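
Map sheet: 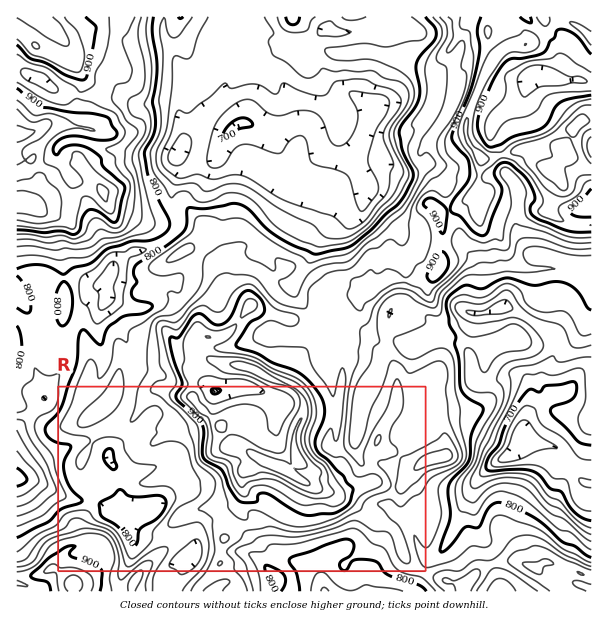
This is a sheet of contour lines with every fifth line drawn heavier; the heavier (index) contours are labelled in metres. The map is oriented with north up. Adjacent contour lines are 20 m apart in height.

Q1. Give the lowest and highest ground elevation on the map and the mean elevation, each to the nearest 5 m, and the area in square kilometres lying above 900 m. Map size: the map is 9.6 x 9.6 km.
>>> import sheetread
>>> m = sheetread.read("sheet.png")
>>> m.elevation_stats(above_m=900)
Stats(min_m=640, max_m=995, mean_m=830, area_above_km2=15.4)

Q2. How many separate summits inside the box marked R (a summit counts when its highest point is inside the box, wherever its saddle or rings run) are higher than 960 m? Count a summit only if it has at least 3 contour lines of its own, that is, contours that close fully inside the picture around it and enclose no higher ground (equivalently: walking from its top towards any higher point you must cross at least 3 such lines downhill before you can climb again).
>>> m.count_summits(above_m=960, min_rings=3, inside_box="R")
1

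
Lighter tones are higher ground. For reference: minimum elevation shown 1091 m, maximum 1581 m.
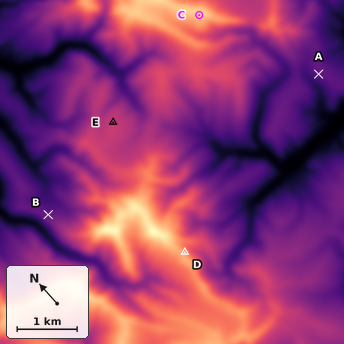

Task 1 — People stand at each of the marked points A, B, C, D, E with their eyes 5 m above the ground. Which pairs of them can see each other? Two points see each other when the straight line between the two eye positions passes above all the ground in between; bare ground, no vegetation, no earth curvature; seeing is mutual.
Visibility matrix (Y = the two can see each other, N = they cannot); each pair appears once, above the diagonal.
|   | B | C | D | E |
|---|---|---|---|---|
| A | N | Y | Y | N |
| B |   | N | N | N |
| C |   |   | Y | Y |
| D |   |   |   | N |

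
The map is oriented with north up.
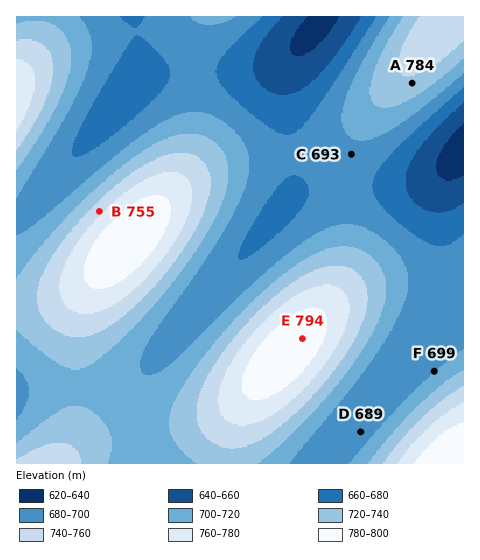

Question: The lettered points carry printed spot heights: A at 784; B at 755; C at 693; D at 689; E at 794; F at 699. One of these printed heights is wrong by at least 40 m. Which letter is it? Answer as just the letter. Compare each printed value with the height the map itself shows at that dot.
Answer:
A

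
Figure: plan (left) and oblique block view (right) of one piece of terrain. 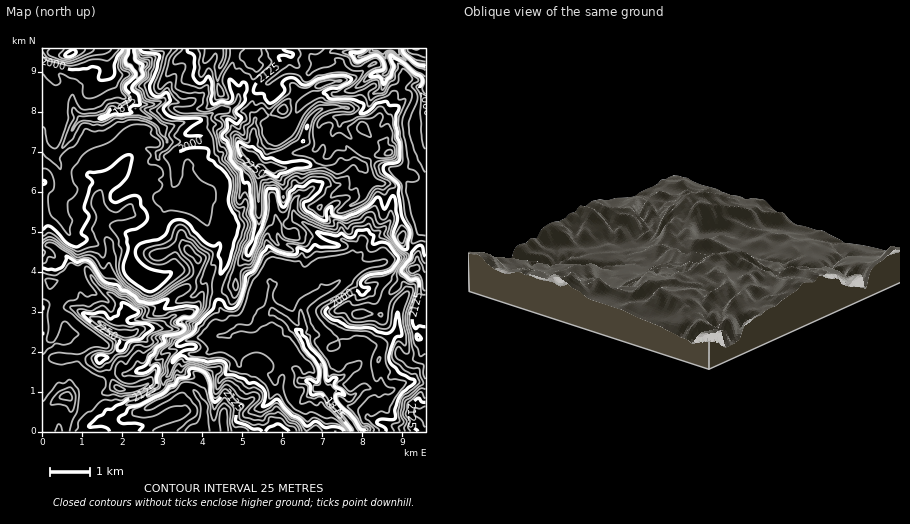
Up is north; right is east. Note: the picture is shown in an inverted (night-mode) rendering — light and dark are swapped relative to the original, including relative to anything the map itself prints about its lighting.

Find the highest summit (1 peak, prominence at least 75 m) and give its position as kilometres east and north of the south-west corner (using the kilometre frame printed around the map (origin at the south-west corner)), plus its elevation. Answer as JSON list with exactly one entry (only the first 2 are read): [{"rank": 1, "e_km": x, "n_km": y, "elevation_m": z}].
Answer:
[{"rank": 1, "e_km": 2.09, "n_km": 2.46, "elevation_m": 2322}]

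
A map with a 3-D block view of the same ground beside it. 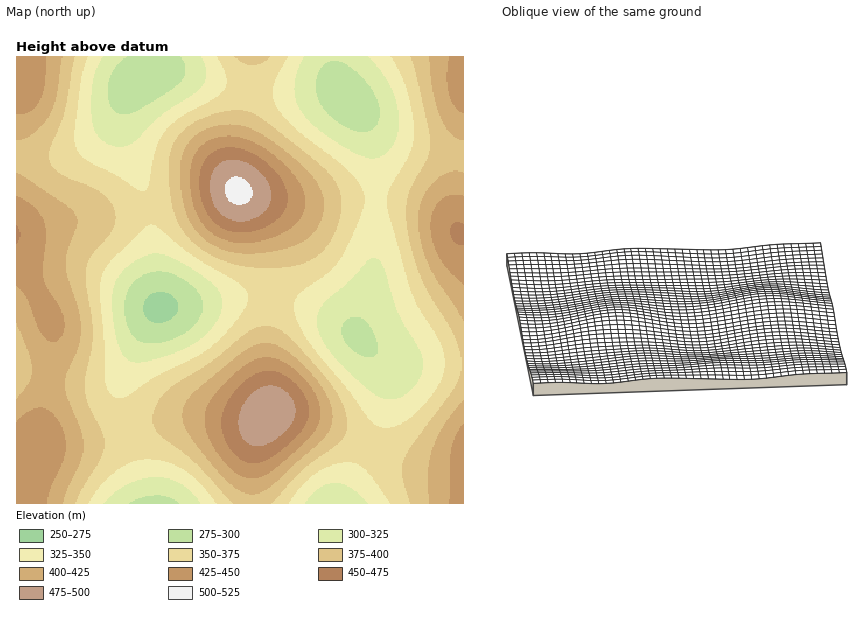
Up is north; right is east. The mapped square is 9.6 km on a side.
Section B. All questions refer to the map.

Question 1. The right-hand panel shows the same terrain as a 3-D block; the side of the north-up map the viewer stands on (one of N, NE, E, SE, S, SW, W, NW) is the W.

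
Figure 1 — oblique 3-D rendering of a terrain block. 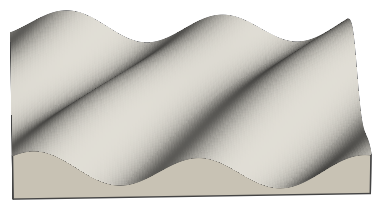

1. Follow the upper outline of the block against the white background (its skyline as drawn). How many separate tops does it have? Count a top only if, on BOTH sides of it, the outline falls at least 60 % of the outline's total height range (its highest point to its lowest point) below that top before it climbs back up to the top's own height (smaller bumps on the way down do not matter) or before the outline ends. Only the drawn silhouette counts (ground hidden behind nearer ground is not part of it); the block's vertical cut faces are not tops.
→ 0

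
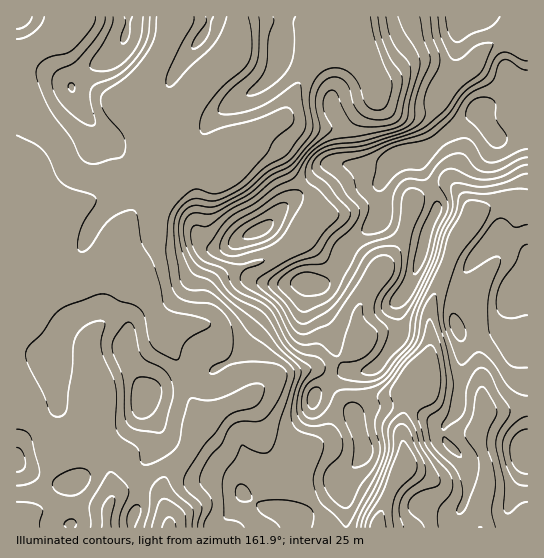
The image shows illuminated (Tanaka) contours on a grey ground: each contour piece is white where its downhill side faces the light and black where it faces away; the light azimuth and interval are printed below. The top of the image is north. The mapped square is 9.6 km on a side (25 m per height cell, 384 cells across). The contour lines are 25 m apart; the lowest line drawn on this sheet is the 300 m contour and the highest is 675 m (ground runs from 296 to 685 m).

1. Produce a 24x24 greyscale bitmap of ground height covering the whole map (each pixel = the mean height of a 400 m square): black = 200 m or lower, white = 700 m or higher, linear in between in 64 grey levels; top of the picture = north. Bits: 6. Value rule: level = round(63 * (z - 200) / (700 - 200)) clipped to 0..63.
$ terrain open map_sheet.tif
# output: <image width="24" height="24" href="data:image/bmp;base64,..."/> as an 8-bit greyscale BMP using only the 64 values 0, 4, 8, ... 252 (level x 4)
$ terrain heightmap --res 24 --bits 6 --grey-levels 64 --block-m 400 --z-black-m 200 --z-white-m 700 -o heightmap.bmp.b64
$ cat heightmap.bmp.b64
<image width="24" height="24" href="data:image/bmp;base64,Qk12BgAAAAAAADYEAAAoAAAAGAAAABgAAAABAAgAAAAAAEACAAATCwAAEwsAAAABAAAAAAAAAAAAAAEBAQACAgIAAwMDAAQEBAAFBQUABgYGAAcHBwAICAgACQkJAAoKCgALCwsADAwMAA0NDQAODg4ADw8PABAQEAAREREAEhISABMTEwAUFBQAFRUVABYWFgAXFxcAGBgYABkZGQAaGhoAGxsbABwcHAAdHR0AHh4eAB8fHwAgICAAISEhACIiIgAjIyMAJCQkACUlJQAmJiYAJycnACgoKAApKSkAKioqACsrKwAsLCwALS0tAC4uLgAvLy8AMDAwADExMQAyMjIAMzMzADQ0NAA1NTUANjY2ADc3NwA4ODgAOTk5ADo6OgA7OzsAPDw8AD09PQA+Pj4APz8/AEBAQABBQUEAQkJCAENDQwBEREQARUVFAEZGRgBHR0cASEhIAElJSQBKSkoAS0tLAExMTABNTU0ATk5OAE9PTwBQUFAAUVFRAFJSUgBTU1MAVFRUAFVVVQBWVlYAV1dXAFhYWABZWVkAWlpaAFtbWwBcXFwAXV1dAF5eXgBfX18AYGBgAGFhYQBiYmIAY2NjAGRkZABlZWUAZmZmAGdnZwBoaGgAaWlpAGpqagBra2sAbGxsAG1tbQBubm4Ab29vAHBwcABxcXEAcnJyAHNzcwB0dHQAdXV1AHZ2dgB3d3cAeHh4AHl5eQB6enoAe3t7AHx8fAB9fX0Afn5+AH9/fwCAgIAAgYGBAIKCggCDg4MAhISEAIWFhQCGhoYAh4eHAIiIiACJiYkAioqKAIuLiwCMjIwAjY2NAI6OjgCPj48AkJCQAJGRkQCSkpIAk5OTAJSUlACVlZUAlpaWAJeXlwCYmJgAmZmZAJqamgCbm5sAnJycAJ2dnQCenp4An5+fAKCgoAChoaEAoqKiAKOjowCkpKQApaWlAKampgCnp6cAqKioAKmpqQCqqqoAq6urAKysrACtra0Arq6uAK+vrwCwsLAAsbGxALKysgCzs7MAtLS0ALW1tQC2trYAt7e3ALi4uAC5ubkAurq6ALu7uwC8vLwAvb29AL6+vgC/v78AwMDAAMHBwQDCwsIAw8PDAMTExADFxcUAxsbGAMfHxwDIyMgAycnJAMrKygDLy8sAzMzMAM3NzQDOzs4Az8/PANDQ0ADR0dEA0tLSANPT0wDU1NQA1dXVANbW1gDX19cA2NjYANnZ2QDa2toA29vbANzc3ADd3d0A3t7eAN/f3wDg4OAA4eHhAOLi4gDj4+MA5OTkAOXl5QDm5uYA5+fnAOjo6ADp6ekA6urqAOvr6wDs7OwA7e3tAO7u7gDv7+8A8PDwAPHx8QDy8vIA8/PzAPT09AD19fUA9vb2APf39wD4+PgA+fn5APr6+gD7+/sA/Pz8AP39/QD+/v4A////AERQWExEWEA4VHB0fICAfIBcVGx4iISMlFBUWFBAUEhIXGx8fHx8hJB0WGx4hIiMnGBUXFRMVFBQYHB4dHR4jJSIXFhshIyQrGBQTExQWFxUWGhwcHR0gJCYbFh8lIyYtFhQUExUYGRcVFxsbHSAhJSUcGiMlIiUrFRYVExUcHBgVFRYYHCUmJiUgHSImIyMnFRcWExUcHRgXFxYWGiUoJiYhHR4lJCUpFhgXFBcbGhcYGRkYGiEmKiwoHh4mJyksFhgXFBkaFhYXGBocISgpKSktJyApKiwtFRYYFhcZFhUWFxwgKC4sKiktKyQsKy0uFRUWFxcWFhcZGyEmLjQyLCoxLyYqKi8xFRUVFRUVFhseISgsMzY2MCotMyopKi0xFRUWFhUVFxwkKCoqLDAyMy0sNDAoLSwvFRUWFhUWGB4nKzEwKyouMzMxMzMoKi4uFRUVFhYWGB0kJiwxLyoqLzY2MjUsJyssFRUWFhcXFxgcHCEoLSwsMjY2MjQvKysrFRYXGBgYFxcXFxgfJisxNTg5NzUxMzMwFhYYGhoYFxcXFxcZHCUwMzU5Ozk2Nzo4FhgaGxoXFxcYGBgYGR0lKCksMjc6Ozw7FxkcHBgXFxcYHBwbGR0lJSEiKjE3PDw7FxsfHRgXFxgXGR4fHR0kIx4fKDAyODs7GBsdHx8aFxoYFxkeIB0fHx0gJi4xMTg5GBgZHSEgGBgbGBcdIR4dHR0kKC40MzMzHBgYGSAiGhcbGhgdIB4dHR8mKjA3NzU0A=="/>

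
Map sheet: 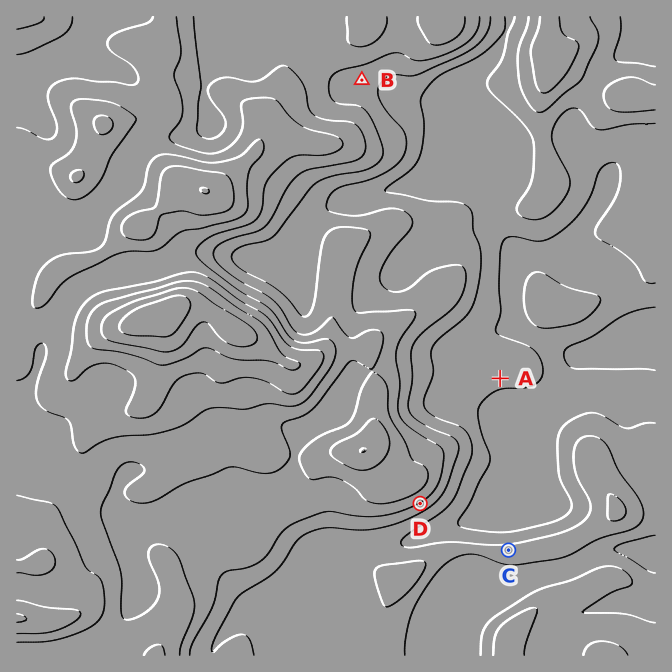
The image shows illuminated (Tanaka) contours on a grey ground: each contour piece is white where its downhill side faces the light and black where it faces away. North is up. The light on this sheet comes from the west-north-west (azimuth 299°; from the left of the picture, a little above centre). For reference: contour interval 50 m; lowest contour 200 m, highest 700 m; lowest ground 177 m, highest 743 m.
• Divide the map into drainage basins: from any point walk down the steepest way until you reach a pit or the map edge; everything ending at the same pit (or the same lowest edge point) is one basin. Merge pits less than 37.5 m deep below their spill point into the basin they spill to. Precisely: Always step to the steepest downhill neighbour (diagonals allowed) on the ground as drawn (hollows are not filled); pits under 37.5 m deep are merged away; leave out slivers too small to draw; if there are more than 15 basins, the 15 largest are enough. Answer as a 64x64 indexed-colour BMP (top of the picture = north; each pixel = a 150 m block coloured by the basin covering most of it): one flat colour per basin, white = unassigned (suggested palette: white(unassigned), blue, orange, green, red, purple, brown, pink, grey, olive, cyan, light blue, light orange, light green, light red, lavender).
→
<image width="64" height="64" href="data:image/bmp;base64,Qk12CAAAAAAAAHYAAAAoAAAAQAAAAEAAAAABAAQAAAAAAAAIAAATCwAAEwsAABAAAAAAAAAA////ALR3HwAOf/8ALKAsACgn1gC9Z5QAS1aMAMJ34wB/f38AIr28AM++FwDox64AeLv/AIrfmACWmP8A1bDFABERERERERERERERERERERERESIiIiIiIiERERERIiIiERERERERERERERERERERERERIiIiIiIiIRERERIiIiIREREREREREREREREREREREREiIiIiIiIiEREREiIiIhERERERERERERERERERERERESIiIiIiIiIhEREiIiIiEREREREREREREREREREREREREiIiIiIiIiIRESIiIiIRERERERERERERERERERERERESIiIiIiIiIiESIiIiIhEREREREREREREREREREREREREiIiIiIiIiIiIiIiIiERERERERERERERERERERERERESIiIiIiIiIiIiIiIiIRERERERERERERERERERERERERESIiIiIiIiIiIiIiIhEREREREREREREREREREREREREREiIiIiIiIiIiIiIiEREREREREREREREREREREREREREREiIhEREiIiIiIiIRERERERERERERERERERERERERERERERERERERIiIiIhERERERERERERERERERERERERERERERERERERESIiIiERERERERERERERERERERERERERERERERERERERESIiIRERERERERERERERERERERERERERERERERERERERERERERERERERERERERERERERERERERERERERERERERERERERERERERERERERERERERERERERERERERERERERERERERERERERERERERERERERERERERERERERERERERERERERERERERERERERERERERERERERERERERERERERERERERERERERERERERERERERERERERERERERERERERERERERERERERERERERERERERERERERERERERERERERERERERERERERERERERERERERERERERERERERERERERERERERERERERERERERERERERERERERERERERERERERERERERERERERERERERERERERERERERERERERERERERERERERERERERERERERERERERERERERERERERERERERERERERERERERERERERERERERERERERERERERERERERERERERERERERERERERERERERERERERERERERERERERERERERERERERERERERERERERERERERERERERERERERERERERERERERERERERERERERERERERERERERERERERERERERERERERERERERERERERERERERERERERERERERERERERERERERERERERERERERERERERERERERERERERERERERERERERERERERERERERERERERERERERERERERERERERERERERERERERERERERERERERERERERERERERERERERERERERERERERERERERERERERERERERERERERERERERERERERERERERERERERERERERERERERERERERERERERERERERERERERERERERERERERERERERERERERERERERERERERERERERERERERERERERERERERERERERERERERERERERERERERERERERERERERERERERERERERERERERERERERERERERERERERERERERERERERERERERERERERERERERERERERERERERERERERERERERERERERERERERERERERERERERERERERERERERERERERERERERERERERERERERERERERERERERERERERERERERERERERERERERERERERERERERERERERERERERERERERERERERERERERERERERERERERERERERERERERERERERERERERERERERERERERERERERERERERERERERERERERERERERERERERERERERERERERERERERERERERERERERERERERERERERERERERERERERERERERERERERERERERERERERERERERERERERERERERERERERERERERERERERERERERERERERERERERERERERERERERERERERERERERERERERERERERERERERERERERERERERERERERERERERERERERERERERERERERERERERERERERERERERERERERERERERERERERERERERERERERERERERERERERERERERERERERERERERERERERERERERERERERERERERERERERERERERERERERERERERERERERERERERERERERERERERERERERERERERERERERERERERERERERERERERERERERERERERERERERERERERERERERERERERERERERERERERERERERERERERERERERERERERERERERERERERERERERERERERERERERERERERERERERERERERERERMzMxERERERERERERERERERERERERERERERERERERETMzMzEREREREREREREREREREREREREREREREREREREzMzMzMREREREREREREREREREREREREREREREREREREzMzMzMxEREREREREREREREREREREREREREREREREREzMzMzMzERERERERERERERERERERERERERERERERERETMzMzMzMRERERERERERERERERERERERERERERERERERMzMzMzMxEREREREREREREREREREREREREREREREREREzMzMzMz"/>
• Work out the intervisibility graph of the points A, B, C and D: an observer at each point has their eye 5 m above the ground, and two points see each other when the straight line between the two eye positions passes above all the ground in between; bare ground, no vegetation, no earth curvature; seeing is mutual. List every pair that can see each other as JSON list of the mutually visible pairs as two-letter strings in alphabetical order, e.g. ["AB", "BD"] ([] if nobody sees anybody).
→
["AC", "CD"]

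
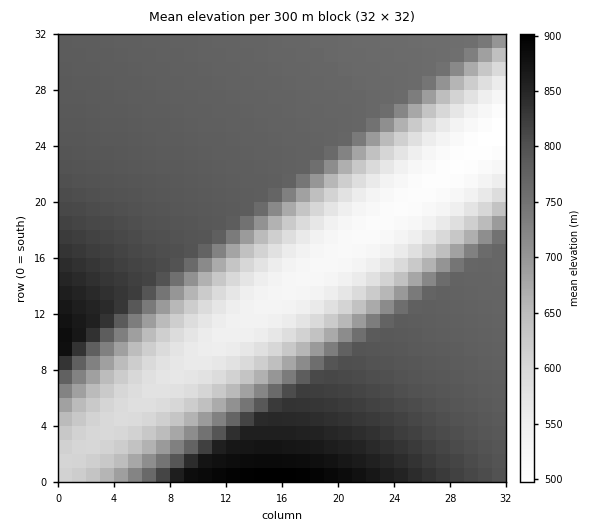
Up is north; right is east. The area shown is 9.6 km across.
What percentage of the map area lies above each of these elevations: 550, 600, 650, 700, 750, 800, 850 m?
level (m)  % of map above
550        89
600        79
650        71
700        65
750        60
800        19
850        6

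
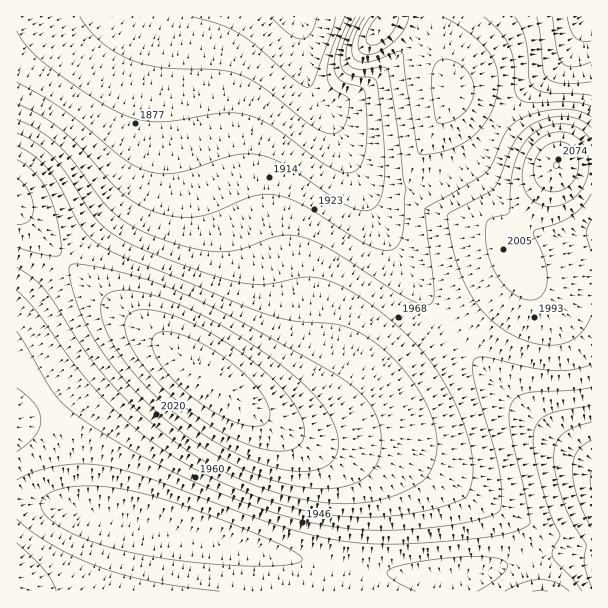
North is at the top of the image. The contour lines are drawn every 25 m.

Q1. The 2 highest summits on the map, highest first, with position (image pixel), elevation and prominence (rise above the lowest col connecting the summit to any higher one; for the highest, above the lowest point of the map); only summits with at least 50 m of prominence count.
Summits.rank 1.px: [209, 378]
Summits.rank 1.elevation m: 2123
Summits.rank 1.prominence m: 332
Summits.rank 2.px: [557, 165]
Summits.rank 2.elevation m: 2075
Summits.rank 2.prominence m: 121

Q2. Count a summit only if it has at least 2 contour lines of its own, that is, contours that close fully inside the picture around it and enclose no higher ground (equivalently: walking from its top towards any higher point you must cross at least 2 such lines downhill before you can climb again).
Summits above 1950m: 2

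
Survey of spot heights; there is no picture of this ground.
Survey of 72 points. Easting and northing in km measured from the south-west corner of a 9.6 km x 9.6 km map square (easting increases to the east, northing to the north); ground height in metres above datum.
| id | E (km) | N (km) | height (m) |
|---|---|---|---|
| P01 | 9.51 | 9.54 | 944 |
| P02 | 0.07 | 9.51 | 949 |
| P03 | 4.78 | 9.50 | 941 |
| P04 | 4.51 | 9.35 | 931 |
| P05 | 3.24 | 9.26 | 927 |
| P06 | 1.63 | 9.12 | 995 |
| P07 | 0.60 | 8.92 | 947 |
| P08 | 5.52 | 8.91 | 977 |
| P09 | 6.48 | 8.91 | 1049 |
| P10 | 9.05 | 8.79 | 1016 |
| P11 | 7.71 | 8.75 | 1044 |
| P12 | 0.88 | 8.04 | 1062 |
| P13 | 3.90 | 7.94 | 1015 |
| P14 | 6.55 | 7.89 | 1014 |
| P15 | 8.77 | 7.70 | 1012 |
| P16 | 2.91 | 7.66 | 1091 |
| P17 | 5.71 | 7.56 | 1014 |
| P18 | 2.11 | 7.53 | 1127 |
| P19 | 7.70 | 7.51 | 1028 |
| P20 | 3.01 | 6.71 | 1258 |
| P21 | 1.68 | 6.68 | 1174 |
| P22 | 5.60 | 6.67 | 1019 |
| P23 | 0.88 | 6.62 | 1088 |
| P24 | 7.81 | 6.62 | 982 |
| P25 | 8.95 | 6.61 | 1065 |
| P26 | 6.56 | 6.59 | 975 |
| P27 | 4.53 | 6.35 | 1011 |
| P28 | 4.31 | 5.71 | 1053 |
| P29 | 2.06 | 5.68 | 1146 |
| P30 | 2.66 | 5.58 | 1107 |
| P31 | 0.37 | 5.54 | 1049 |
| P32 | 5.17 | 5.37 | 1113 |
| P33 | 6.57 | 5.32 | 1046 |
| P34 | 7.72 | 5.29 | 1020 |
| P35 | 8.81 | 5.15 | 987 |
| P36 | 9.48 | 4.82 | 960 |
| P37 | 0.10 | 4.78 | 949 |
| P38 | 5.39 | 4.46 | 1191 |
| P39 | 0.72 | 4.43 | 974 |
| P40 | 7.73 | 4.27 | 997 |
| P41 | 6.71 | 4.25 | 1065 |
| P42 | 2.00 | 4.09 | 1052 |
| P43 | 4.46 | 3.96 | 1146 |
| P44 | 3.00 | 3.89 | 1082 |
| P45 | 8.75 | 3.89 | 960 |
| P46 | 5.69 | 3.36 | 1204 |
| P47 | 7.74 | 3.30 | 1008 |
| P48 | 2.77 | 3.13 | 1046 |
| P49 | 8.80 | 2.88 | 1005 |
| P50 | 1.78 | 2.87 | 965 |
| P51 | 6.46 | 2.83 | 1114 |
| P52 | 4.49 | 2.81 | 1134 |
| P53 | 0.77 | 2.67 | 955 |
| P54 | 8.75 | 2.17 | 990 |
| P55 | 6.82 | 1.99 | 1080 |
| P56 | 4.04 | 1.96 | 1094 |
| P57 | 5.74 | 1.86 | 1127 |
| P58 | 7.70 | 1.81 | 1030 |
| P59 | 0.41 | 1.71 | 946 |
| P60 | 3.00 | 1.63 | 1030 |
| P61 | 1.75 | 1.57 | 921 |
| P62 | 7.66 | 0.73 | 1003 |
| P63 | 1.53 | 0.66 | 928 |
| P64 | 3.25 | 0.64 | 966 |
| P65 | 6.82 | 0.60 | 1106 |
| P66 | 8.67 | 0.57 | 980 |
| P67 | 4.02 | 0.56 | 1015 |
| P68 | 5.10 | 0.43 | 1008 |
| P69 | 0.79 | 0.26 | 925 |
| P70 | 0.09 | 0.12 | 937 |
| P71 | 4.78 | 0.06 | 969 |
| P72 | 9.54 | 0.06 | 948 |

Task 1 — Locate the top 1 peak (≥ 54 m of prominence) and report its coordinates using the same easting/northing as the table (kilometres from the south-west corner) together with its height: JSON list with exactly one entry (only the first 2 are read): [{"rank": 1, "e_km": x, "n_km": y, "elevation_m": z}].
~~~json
[{"rank": 1, "e_km": 2.91, "n_km": 6.59, "elevation_m": 1259}]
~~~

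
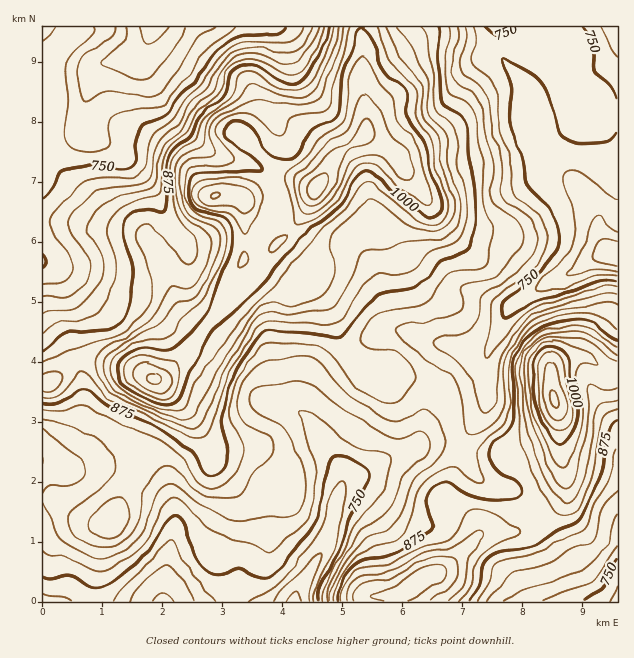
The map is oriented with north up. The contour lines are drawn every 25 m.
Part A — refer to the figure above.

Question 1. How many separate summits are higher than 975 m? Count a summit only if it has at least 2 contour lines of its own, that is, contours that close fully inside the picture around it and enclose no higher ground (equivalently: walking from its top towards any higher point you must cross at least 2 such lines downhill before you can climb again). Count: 4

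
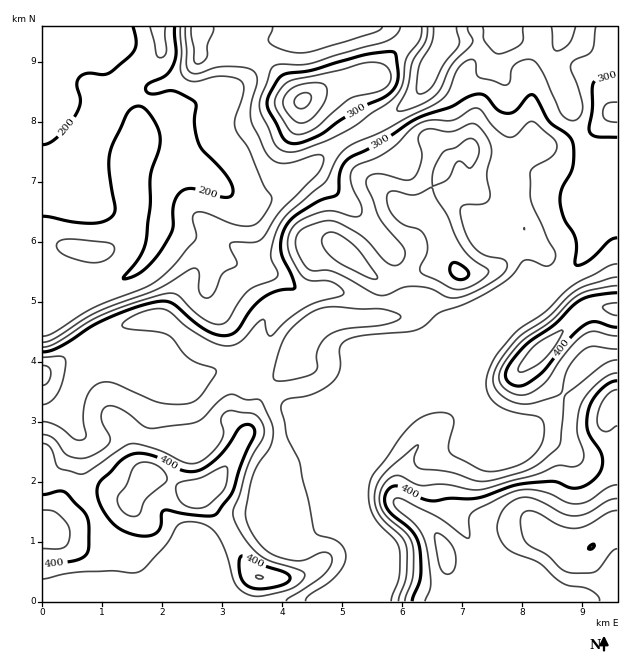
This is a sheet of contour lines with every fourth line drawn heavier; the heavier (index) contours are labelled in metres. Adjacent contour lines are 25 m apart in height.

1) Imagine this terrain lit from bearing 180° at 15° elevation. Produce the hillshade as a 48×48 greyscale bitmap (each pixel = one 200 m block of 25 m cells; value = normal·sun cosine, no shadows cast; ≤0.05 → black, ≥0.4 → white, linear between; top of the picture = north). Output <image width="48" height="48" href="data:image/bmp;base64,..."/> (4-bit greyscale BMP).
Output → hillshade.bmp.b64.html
<image width="48" height="48" href="data:image/bmp;base64,Qk32BAAAAAAAAHYAAAAoAAAAMAAAADAAAAABAAQAAAAAAIAEAAATCwAAEwsAABAAAAAAAAAAAAAAABEREQAiIiIAMzMzAERERABVVVUAZmZmAHd3dwCIiIgAmZmZAKqqqgC7u7sAzMzMAN3d3QDu7u4A////AJmZmZmZmZmZz///7amZllebqZmZmbvMurqqmZqZmZmZzd3d3bmZl2ebuZmZmrzcut3Mu7upmZmaqGVXrMqZmIiruZmqvN3cut3cu7u6mZmahCEkaJmZmZmqmZq83cu7u8y6mqq7qZmadEVnZmiZm7uoeKu83LmJq6qZmau7upq5ZXiZhmiZz+yWaaqqqoZmioiImry6vN3Jd4mqh4mb/+pleJmZh2VEaGd4mruqvv/KmZmpiZmb7qZWd2Z3ZURERVZ4mpmrvMzMupqoiZmamFRWVDMzM0VURGZ3iIirqGeruqqYiZmXVERVQyAAAkVmVYZmZniIdDNpu6mImZmXRFZVREIAAkZnd5ZVVWVUQzNIvLmImZmXVXh2VmZUNFZ4mWZVVVQjRnZGrLmImZmYdnmYd4iIZmeaqkZ3iHZVeIh2i7mImZmZhmiZmZmZiIiruleJqodnd3iYZ4iJmZmZmGZ5mZmqqpmauoiZmHZ3Zmd3VGiamZmZmXZniZrN3KmImqmYh2Z3d3dmVXmrupmZmZh3iZzv/bl2aMqYd3eIiIh2ZovMzKmZmZmZmZvv/bl1RaqZh4iJmZmHiIrMu7mZmZmZmZm97sqGQmiZmJmZmaqpmYm7qqmZmZmZmZZYvduYZASJmZmZmrqYmpeaqZmZmZmZmZYja926mQBHmZmqqpZVaJd5q7zLu7qpmZhBJJ7szSACV5qrqFM0V4dXrN3u7cyqmJlzADru73UgAkaJhTRWZohUaJqru7u7qpmXMQSt7ZhjEAATRFZ3dmh0M0VoiIm97bqZhSFImJmYYxAAJXiIdlV4dmiruqvO//25mGIBI5mqqXUyNomIdlWL3M3cur3d7u/bmpYhEqu8y6l2VoiIiIm97u3JeJq7qZrMu7lkRLu7u7qYZniJmZrMvMuHaIiZdVV6y6qHZqmYiJmZh3iZh3iqmpdmiqmYZVZ6uoiYd4dmZomZiImHZmZmd2VXq7qYd3iaqHiZiHZmd4mZmZhlVmVDRERpvLqYeKmZh4iJmIiIiJmZmYZmd3UyM0aKupmHisuXeImZmZmZmaqZmHZ4iZhTRGiqmHeIrMqYiZmZmZmZmaqZmIiJmqqGRXqpdVeKq6mZmZmZmZmZmaqZmZmZqqu5ZniHZWeKqpmZmqqZmZmZmZqpmZmZqrzcqGVVZ4iJmqqqq7qZmZmZmYmpmZmaq7zv7IVEV5mIiZmZq6mZmaqZmIiZmZmqu7zv/rhkNXh2Z3d4iHeJu6qZmYiImZmZq7ze/tyoUyM0RVZndlV5vKmZmYiJmZmYibzd3d3cpiATRFZmZmZ4mpmZmYiJmamYiJmau8zv7GIUVVZnd3iZh5mZmZiZm8uqmGZUaKve/qZFdlZ3d4ipd5mZmqmHi+7dynUgFHiaq6lleGaId4mpd6qqqqqHed7t25UxETRFaLuFV4d3d4mHeKqqqqqYeKu7qoZVQyIiR82nRXdmaId3iZmZmZmYmaqZmYd4dlQzRr24d4iHeYd4mZmZmZmImaqpmZmZmHZURZypmZiYmZiImQ=="/>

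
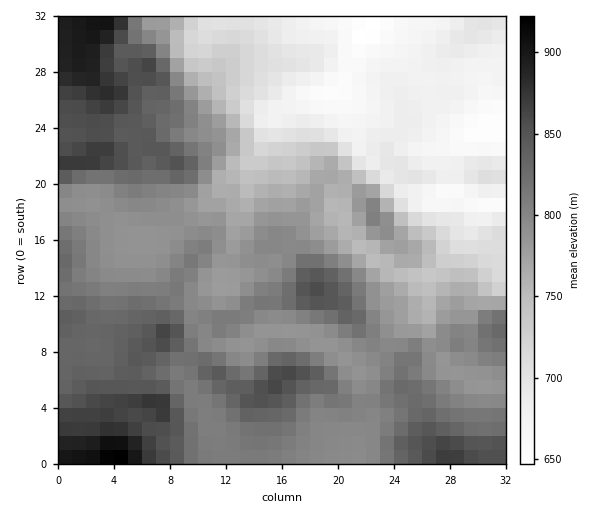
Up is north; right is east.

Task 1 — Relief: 645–925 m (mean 780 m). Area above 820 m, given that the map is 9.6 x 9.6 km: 25.9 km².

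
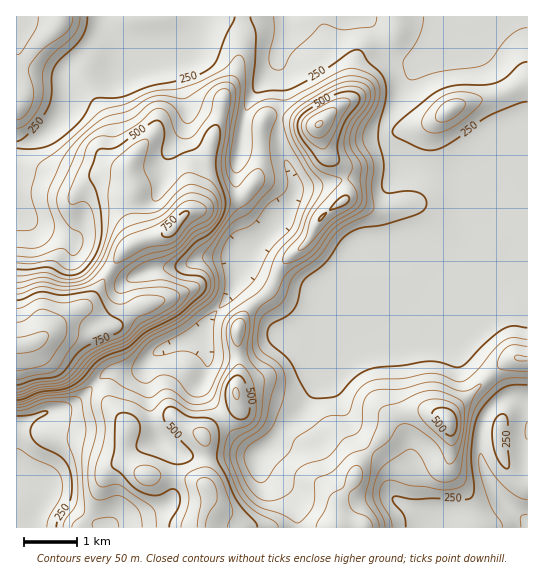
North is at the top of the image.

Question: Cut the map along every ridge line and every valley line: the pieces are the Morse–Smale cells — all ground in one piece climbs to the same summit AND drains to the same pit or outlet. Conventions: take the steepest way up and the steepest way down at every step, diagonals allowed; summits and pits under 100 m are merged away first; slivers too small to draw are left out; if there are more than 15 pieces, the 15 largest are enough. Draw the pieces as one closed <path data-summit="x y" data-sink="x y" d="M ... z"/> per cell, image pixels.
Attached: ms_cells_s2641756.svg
<path data-summit="31 343" data-sink="287 17" d="M286 16l-181 1 4 13 19 20-11-6-10 0-17 7-17 12-9 12 3 34-4 8-21 19-26 10 1 199 13-1 9-4 32-27 15-8 9-10 24-38 11-12 15-6 24-7 17-19 5-2 14-3 12-7 20-2 10-6 8-11 5-16 1-43 8-7 10 0 2-5 2-26-6-31 10-20z"/><path data-summit="319 125" data-sink="287 17" d="M363 16l-76 0 0 18-10 20 6 31-3 32 39 9 1 11 7 17 16 16 4 25-4 6-13 8-11 12-10 18-25 23-12 25-11 11 22 37 24 9 24 5 15-1 36-25 24-12 10-10 13-24 6-6 18-10 12-12 12-20 14-14 9-14 0-8-6-9-20-5-72-12-2-2-15-24-1-11 3-9 24-46 14-17-11 5-8 0-15-7-19-33z"/><path data-summit="31 343" data-sink="527 527" d="M279 116l-10 0-8 7-1 43-5 16-10 13-8 4-20 2-12 7-14 3-5 2-17 19-24 7-15 6-11 12-28 44-54 40 60 42 12-11 29-1 19-19 17-8 25-7 10-18 23-28 5-14 3-18 32-29 21-32 3-12-16-41z"/><path data-summit="447 422" data-sink="287 17" d="M418 297l-12 14-24 12-43 30-16 22-20 35-44 45 0 11 2 5 22 17 8 9 5 10 2 21 38-1 3-26 14-20 7-18 20-24 9-20 5-4 15-4 18 0 19 9 3-6 42-40-34-33-20-9-6-6-12-19z"/><path data-summit="450 110" data-sink="287 17" d="M527 16l-76 1 5 24-6 4-17 6-16 15-32 59 0 16 17 26 84 14 8 3 17 16 8 3 9-1z"/><path data-summit="447 422" data-sink="527 527" d="M491 375l-29 26-16 19-19-9-18 0-15 4-5 4-9 20-20 24-7 18-14 20-3 26 191 1 1-6-17-13-15-16-9-16-6-16-1-23 4-19 11-15 13-7z"/><path data-summit="206 486" data-sink="287 17" d="M262 299l-4 1-11 11-10 20 2 46-3 8 0 10 3 10-9 10-17 10-9 9 3 13-2 39 3 4 0 12-5 12-1 14 95-1-1-20-5-10-8-9-22-17-2-5 0-11 44-45 28-47 13-13-31-5-26-8-8-8z"/><path data-summit="206 486" data-sink="527 527" d="M238 271l-6 20-23 28-10 18-25 7-17 8-19 19-29 1-13 11 31 44-3 20 4 14 18 15 33 0 26 9 2-38-3-13 9-9 17-10 9-10-3-10 0-10 3-8-2-46 10-20 14-13-21-21z"/><path data-summit="206 486" data-sink="30 527" d="M97 384l-27 23-28 6-26 14 0 46 21 8 6 5 2 7 25 12 35 23 96 0 2-14 5-12-1-15-6-4-15-6-17-2-23 1-8-5-13-16-1-10 3-18z"/><path data-summit="31 343" data-sink="287 17" d="M501 192l-4 14-20 23-12 20-12 12-18 10-6 6-12 24 2 6 12 20 6 5 20 9 33 32 21-14 17-1 0-155-17-3z"/><path data-summit="319 125" data-sink="527 527" d="M286 117l-6 1-1 20 5 20 11 23 1 9-4 11-15 22-38 39 1 15 21 20 5-2 6-8 12-25 25-23 10-18 11-12 13-8 4-6-4-25-16-16-7-17-1-11z"/><path data-summit="17 106" data-sink="287 17" d="M105 16l-43 0-3 9-22 20-16 21-5 9 1 70 12-2 13-7 21-19 4-8-3-34 9-12 17-12 12-6 15-1 7 2-15-16z"/><path data-summit="31 343" data-sink="527 527" d="M518 357l-9 3-18 14 17 23-13 7-10 13-4 12-1 24 4 17 12 23 15 16 16 12 1-162z"/><path data-summit="31 343" data-sink="30 527" d="M39 341l-23 5 1 81 25-14 28-6 26-24-23-19-20-11z"/><path data-summit="31 343" data-sink="287 17" d="M450 16l-86 1 8 6 19 33 15 7 8 0 11-6 6-6 18-6 7-4z"/>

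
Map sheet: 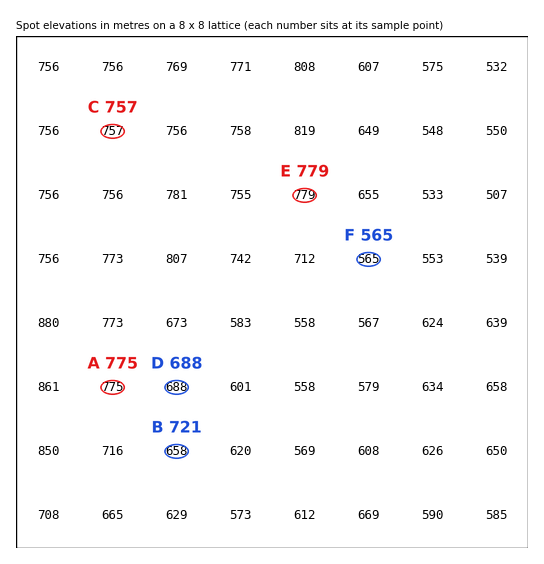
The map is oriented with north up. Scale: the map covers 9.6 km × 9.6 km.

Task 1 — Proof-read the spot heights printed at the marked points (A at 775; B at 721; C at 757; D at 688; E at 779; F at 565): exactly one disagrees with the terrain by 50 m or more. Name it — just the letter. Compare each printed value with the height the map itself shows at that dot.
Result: B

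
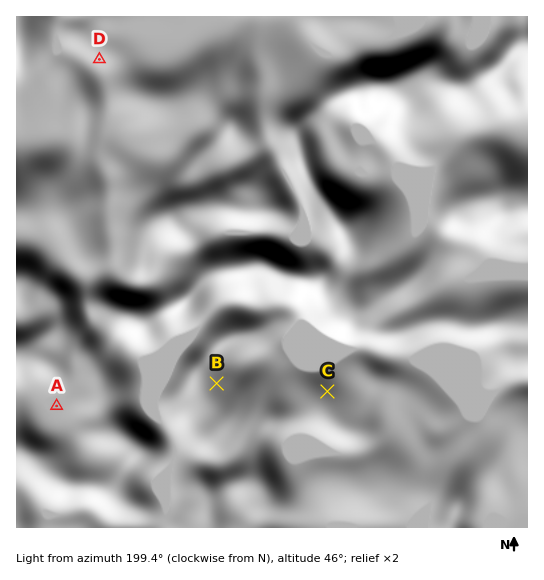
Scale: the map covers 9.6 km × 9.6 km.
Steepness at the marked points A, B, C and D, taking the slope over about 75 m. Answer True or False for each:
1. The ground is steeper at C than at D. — True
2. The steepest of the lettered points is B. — True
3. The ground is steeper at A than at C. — False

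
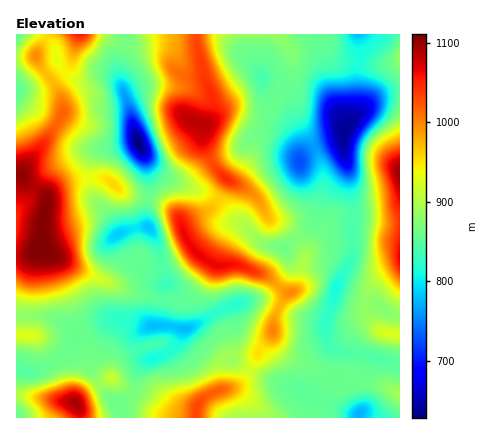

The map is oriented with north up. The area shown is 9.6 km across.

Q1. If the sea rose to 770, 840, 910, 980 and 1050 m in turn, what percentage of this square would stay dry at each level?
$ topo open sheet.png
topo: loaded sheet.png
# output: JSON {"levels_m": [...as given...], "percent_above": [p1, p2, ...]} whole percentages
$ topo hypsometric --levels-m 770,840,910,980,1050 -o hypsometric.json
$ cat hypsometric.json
{"levels_m": [770, 840, 910, 980, 1050], "percent_above": [95, 82, 37, 19, 7]}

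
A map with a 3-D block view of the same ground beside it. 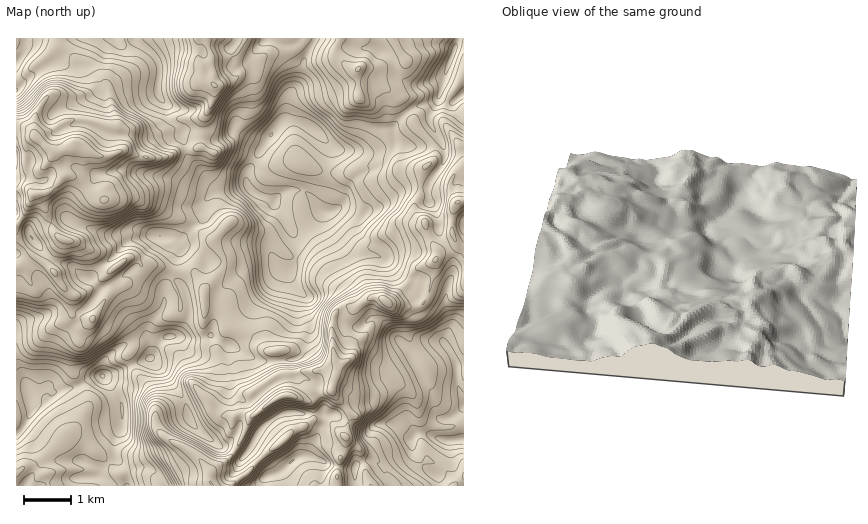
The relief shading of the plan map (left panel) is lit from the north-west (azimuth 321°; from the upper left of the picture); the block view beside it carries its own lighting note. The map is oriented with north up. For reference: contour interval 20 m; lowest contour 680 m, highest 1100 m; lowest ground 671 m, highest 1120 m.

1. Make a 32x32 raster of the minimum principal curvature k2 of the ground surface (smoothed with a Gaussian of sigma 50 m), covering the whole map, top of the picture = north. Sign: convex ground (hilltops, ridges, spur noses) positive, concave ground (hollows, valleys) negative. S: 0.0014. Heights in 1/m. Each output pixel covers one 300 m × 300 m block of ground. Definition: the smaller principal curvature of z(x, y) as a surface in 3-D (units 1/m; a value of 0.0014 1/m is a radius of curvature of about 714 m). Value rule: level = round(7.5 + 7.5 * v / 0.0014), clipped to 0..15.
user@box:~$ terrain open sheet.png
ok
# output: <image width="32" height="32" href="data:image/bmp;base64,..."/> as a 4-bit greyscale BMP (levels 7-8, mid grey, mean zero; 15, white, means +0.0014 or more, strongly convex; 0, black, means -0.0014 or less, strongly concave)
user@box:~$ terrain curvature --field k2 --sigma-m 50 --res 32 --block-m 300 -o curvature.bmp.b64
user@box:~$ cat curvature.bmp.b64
<image width="32" height="32" href="data:image/bmp;base64,Qk12AgAAAAAAAHYAAAAoAAAAIAAAACAAAAABAAQAAAAAAAACAAATCwAAEwsAABAAAAAAAAAAAAAAABEREQAiIiIAMzMzAERERABVVVUAZmZmAHd3dwCIiIgAmZmZAKqqqgC7u7sAzMzMAN3d3QDu7u4A////AEZ1RVdXBmdBUEaGdDZHdFWGZVVUYkdXcEMSZAMUZVZ1dndoZFRWhQMGYSRlVGZIZkd4d2IWhiA0MHgzWiSEQiIneIdgSVMFdlAGZENAFmZXU3d4YDuEGGY3AAIUVlR1dUdFeVI1YkhkYWhThHZ1hXRWVkIVdUKlZVcyQ2VlaGZyVVQiJDM0NGZiEUVnVHc4gmhmpwWDZ0Z1RWQQdWRVV1R4doZzVSI1RWZWUHRnMjI3VndoV2VlVmh4hmBkNRRmNUMlJWZ2WDdXZ3ZSlnF2aER5N5J2iEc4WHVWERVnpFgndjZDRXZGV2d0ZUd1VTRmJHNyE1U4ZYZ2dGZYdXZFdlFFFWgzdlVleHRnV3ZVRUZkQHmGVDRFWHVUdmd3dmZmNwRTACAiRlV4lHV2Z1d2hyVDUliYN1ZlWXNWhkVSRmMmWFN4mWhmdWRCR3V0d1NjKVRVZoh2ZnZkB3VXZnd2U2RWNlMiEDVjNSd3h2h2d4UIVIVod0h1RrVEiIdlVlZXBXdXlkZTM2ZFU1iGJFZkRQh4MjNnhGVVYWQWQVdlVoNVRiVmVkRUN1J4NTVnVmRjc0Z2VVRVElNjaEVYd6VoVCEDl1V3dhinpFhTRmVldkUWYhJGiIcWd1RoVkaHhXWFBidmd2Z1NXdlSHc3hmZHmDJVd2ZURHVmNGJWY3VVV3VQ"/>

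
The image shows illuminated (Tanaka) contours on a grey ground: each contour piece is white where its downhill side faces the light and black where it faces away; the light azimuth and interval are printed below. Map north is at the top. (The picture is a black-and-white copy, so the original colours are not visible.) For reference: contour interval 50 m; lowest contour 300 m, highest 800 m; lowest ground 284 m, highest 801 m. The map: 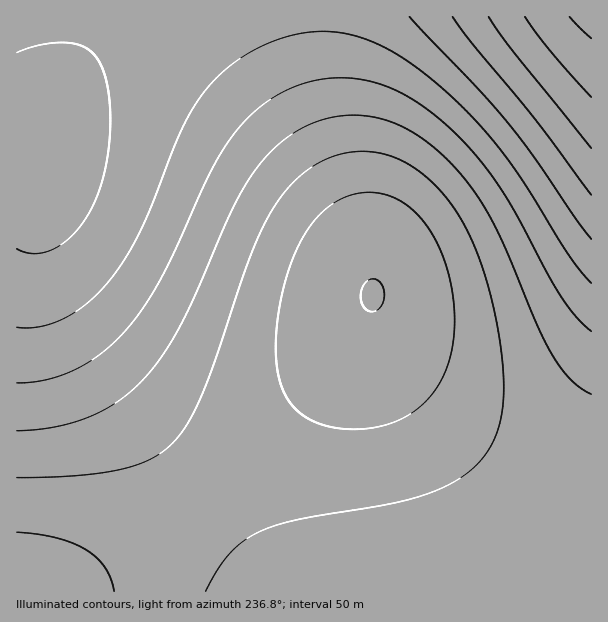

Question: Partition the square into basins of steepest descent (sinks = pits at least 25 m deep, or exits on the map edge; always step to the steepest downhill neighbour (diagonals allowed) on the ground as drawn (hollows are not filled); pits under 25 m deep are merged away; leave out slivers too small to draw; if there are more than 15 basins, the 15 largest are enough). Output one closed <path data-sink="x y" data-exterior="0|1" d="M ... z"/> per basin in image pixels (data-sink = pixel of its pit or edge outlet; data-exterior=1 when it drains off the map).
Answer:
<path data-sink="591 17" data-exterior="1" d="M591 16l-272 1 3 57 9 49 19 72 14 41 8 33 1 28-7 24-20 32-20 24-69 69-102 84-87 62 524-1z"/><path data-sink="39 164" data-exterior="0" d="M318 16l-302 1 1 575 49 0 89-62 76-61 47-42 58-61 26-39 11-30-1-28-8-33-14-41-19-72-9-49z"/>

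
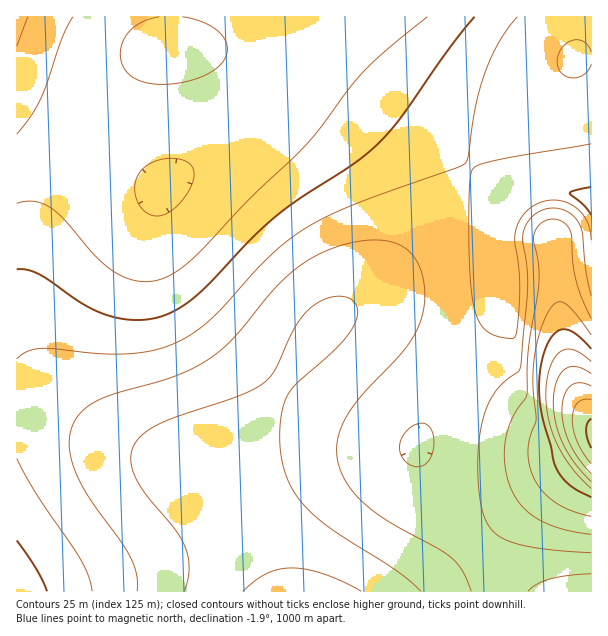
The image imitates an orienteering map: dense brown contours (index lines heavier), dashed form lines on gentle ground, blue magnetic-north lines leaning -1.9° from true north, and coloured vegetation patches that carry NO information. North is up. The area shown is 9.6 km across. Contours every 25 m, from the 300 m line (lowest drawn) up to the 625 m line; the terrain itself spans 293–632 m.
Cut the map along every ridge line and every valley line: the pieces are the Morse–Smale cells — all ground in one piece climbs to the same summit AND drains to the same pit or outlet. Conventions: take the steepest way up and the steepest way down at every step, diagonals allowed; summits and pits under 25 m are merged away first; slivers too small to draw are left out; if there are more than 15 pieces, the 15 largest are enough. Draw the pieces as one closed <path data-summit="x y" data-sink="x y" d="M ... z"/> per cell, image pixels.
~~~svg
<path data-summit="302 591" data-sink="17 17" d="M327 16l-15 0-2 2-3 20-9 27-10 21-14 19-38 35-56 34-18 13-45-23-84-54-15-8-2 0 0 308 34 5 69 30 37 12 39 7 12 5 17 23 20 33 32 67 147 0 51-46-23-28-17-26-10-21-8-24 10-24 31-57-41-28-38-19-15-5-21 0-6 3 26-19 32-32 75-101-95-71-34-31-9-18-1-27z"/><path data-summit="591 434" data-sink="17 17" d="M311 16l-294 0-1 85 101 63 45 23 18-13 56-34 38-35 14-19 10-21 9-27z"/><path data-summit="302 591" data-sink="17 591" d="M27 410l-11 1 1 181 259-1-10-22-22-44-20-33-17-23-12-5-49-10-35-12-57-26z"/><path data-summit="575 59" data-sink="17 17" d="M591 16l-263 1 3 28 9 18 34 31 96 70 17-20 89-86 16-1z"/><path data-summit="591 434" data-sink="591 206" d="M560 190l-15 2-15 6-18 17-6 15 5 73-30 32-23 31 75 52 22-4 18 0 12 4 6 6 1-220-14-10z"/><path data-summit="302 591" data-sink="591 206" d="M470 166l-76 100-32 32-25 17 26-1 15 5 38 19 40 28 4-3 21-28 30-32-5-73 6-15 6-8z"/><path data-summit="591 434" data-sink="17 17" d="M458 366l-18 27-14 30-10 24 5 17 13 28 17 26 23 28 66-58 52-36 0-27-7-7-12-4-18 0-22 4z"/><path data-summit="575 59" data-sink="591 206" d="M591 58l-15 0-45 42-62 65 49 41 21-13 13-3 17 2 23 11z"/><path data-summit="591 434" data-sink="591 591" d="M591 452l-51 36-65 57 20 23 30 24 67-1z"/><path data-summit="302 591" data-sink="591 591" d="M474 546l-50 45 100 0-29-23z"/>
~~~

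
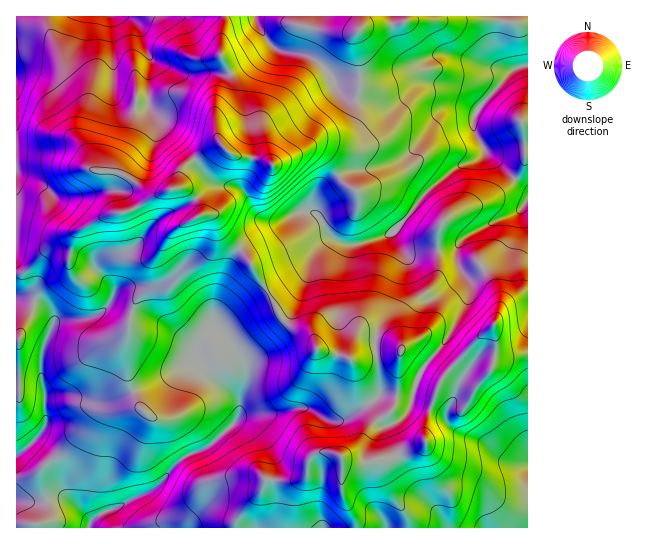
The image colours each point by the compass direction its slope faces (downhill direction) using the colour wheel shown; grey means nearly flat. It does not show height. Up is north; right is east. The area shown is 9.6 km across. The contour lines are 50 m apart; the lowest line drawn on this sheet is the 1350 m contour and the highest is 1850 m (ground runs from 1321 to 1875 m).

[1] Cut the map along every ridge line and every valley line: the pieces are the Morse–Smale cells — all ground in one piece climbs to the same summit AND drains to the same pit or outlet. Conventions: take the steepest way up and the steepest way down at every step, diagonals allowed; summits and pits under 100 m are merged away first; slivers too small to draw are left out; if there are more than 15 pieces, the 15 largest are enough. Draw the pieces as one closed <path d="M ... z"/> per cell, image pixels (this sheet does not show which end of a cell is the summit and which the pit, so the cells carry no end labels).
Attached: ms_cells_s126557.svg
<path d="M527 16l-301 0-2 3-3 16 0 22 10 17 1 16-15 19-2 8 1 16 5 12-8 2-23 14-9 9-5 17 7 1 10 7 6 8 2 12 10 0 5 3 8 17 17 14 10 13 30 56 10 9 19 6 8 16 35 11 24-5 24-2-2 6-2 36-4 14-25 21-7 12-7 7-13 8 4 4 16 3 13-4 16-1 35-15 0-19 15-43 28-33 22-21 3-1 2 6 2 22 17 1 14-3z"/><path d="M183 188l-14 1-39 22-19 2-17 8-47 28-21 22-10 3 0 253 339 1 0-10-10-16-4-13 0-32 13-8 7-7 7-12 25-21 4-14 2-36 2-6-24 2-24 5-35-11-8-16-19-6-10-9-8-17-28-47-21-19-10-19-14-2-3-13-7-9z"/><path d="M225 16l-209 1 1 256 9-2 21-22 27-17 33-17 23-4 21-14 24-9 4-5 2-13 9-9 23-14 8-2-5-12-1-16 2-8 15-19-1-16-10-17 0-22z"/><path d="M493 327l-25 22-28 33-15 43 0 19-35 15-16 1-13 4-18-3 0 34 12 23 2 10 171-1 0-173-14 2-17-1-1-16z"/>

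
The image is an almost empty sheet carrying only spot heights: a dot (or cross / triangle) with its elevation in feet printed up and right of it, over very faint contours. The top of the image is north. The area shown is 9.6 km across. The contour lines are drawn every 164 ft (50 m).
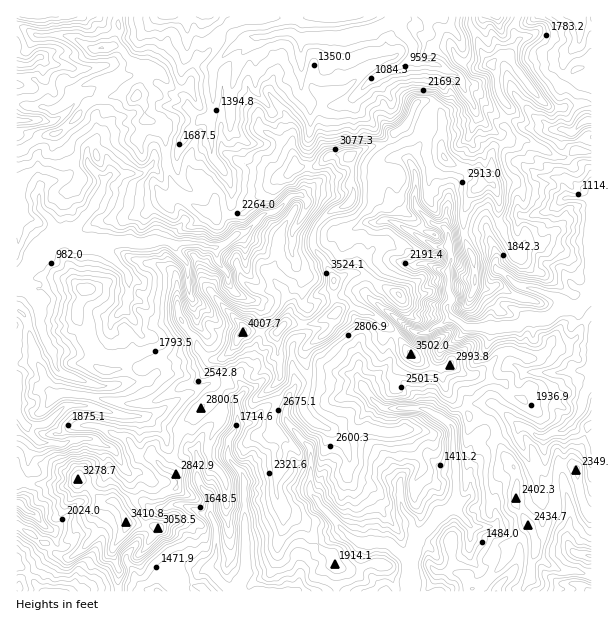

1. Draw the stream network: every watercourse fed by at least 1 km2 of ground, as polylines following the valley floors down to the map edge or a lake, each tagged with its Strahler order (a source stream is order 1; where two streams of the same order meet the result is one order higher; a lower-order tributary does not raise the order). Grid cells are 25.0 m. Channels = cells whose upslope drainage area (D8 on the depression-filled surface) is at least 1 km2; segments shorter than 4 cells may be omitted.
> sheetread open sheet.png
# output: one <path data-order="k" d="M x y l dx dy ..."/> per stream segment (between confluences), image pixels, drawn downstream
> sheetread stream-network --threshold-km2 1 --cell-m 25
<path data-order="1" d="M269 591l-12 0"/><path data-order="2" d="M410 561l0 30"/><path data-order="1" d="M587 555l3 0 1 2"/><path data-order="2" d="M416 539l-2 3 0 12-4 6 0 1"/><path data-order="1" d="M471 527l-16-18-3 0"/><path data-order="1" d="M33 513l-7-3-8-7-1 0"/><path data-order="2" d="M452 509l-5 1-4 5-2 0-22 22-3 2"/><path data-order="1" d="M210 503l0 12 6 12 0 28-1 3-6 6 0 6 4 5 2 0 1 3 14 13 1 0"/><path data-order="1" d="M401 486l0 20 3 6 7 7 2 3 0 9 3 5 0 3"/><path data-order="1" d="M101 444l-5-4-4 0-2-2-19 2-6 4-8 0-1-1-15 0-3-2-9-9-3-7"/><path data-order="1" d="M297 434l2 3 12 12 0 43 1 3 6 6 2 5 19 19 0 2 3 3 2 0 10 10 6 3 29 0 3 2 13 13 2 0 3 3"/><path data-order="1" d="M519 426l5 0 6 3 6 6 3 2 7 0 6-5 12-3 15-15 3-6 0-7 2-2 0-4 1-3 6-6 0-3"/><path data-order="2" d="M26 425l-2 0 0-2-7-10 0-33"/><path data-order="1" d="M141 416l-19 0-6-3-5 0-1-2-5 0-1-1-5 0-1-2-3 0-2-1-6 0-1-2-20 0-3 3-1 0-15 15-3 2-18 0"/><path data-order="1" d="M237 411l0 17-9 12 0 18 2 3 12 12 1 6 2 1 0 95-5 6 0 9-1 1"/><path data-order="1" d="M98 386l-6-2-2-1-3 0-1-2-3 0-2-1-3 0-4-3-8-2-6-3-4-4 0-5-2-1-1-11-2 0 0-1-3-3-1-6-5-8 0-3-3-6 0-21-19-19-3-2"/><path data-order="1" d="M359 380l3 3 3 7 6 6 0 2 12 10 40 0 18 9 11 9 1 3 0 29 3 6 0 37-1 2 0 3-3 3"/><path data-order="1" d="M441 324l8-6 4 0"/><path data-order="2" d="M453 318l2 0 12 9 36 0 1-1 12 0 2-2 3 0 7-6 20 0 3-1 7-8 3 0 2-1 6 0"/><path data-order="1" d="M126 308l0-9 3-3 0-21-24-24-1-6-3-3"/><path data-order="2" d="M569 308l9 0 3-2 10-10 0-3"/><path data-order="1" d="M507 276l8 8 6 3 12 1 1 2 8 1 4 3 12 3 6 6 0 2 2 0 3 3"/><path data-order="1" d="M186 263l0-2-10-10 0-6-3-2"/><path data-order="1" d="M216 255l0-7"/><path data-order="1" d="M291 251l0-5 2-1 0-14 7-10 8-17 0-3-6-6-9 0-3 2-12 13-15 5-18 18-6 0-12 10-6 3-3 0-2 2"/><path data-order="2" d="M450 249l0 8 2 3-3 6 0 27 3 3 0 4-5 6 0 5 6 7"/><path data-order="2" d="M216 248l-3 0-1-2-6 0-5-3-28 0"/><path data-order="2" d="M173 243l-3 0-2-1-19 0-2 1-13 0-2-1-31 0"/><path data-order="2" d="M101 242l-24 0-5-3-15 0"/><path data-order="3" d="M56 240l-35 35 0 1-4 6"/><path data-order="1" d="M383 221l7 0 2 1 3 0 6 5 10 4 8 6 10 5 5 4 13 0 3 3"/><path data-order="1" d="M45 215l6 6 0 3 2 1 0 9 3 3 0 3"/><path data-order="1" d="M564 198l26 0 1 3 0 92"/><path data-order="2" d="M104 183l-2 6-3 6-3 3-3 6 0 3-4 5 0 1-18 18-2 5-4 0-2 1-4 0-2 2"/><path data-order="1" d="M108 177l-3 2 0 3-1 1"/><path data-order="1" d="M414 170l0 3 2 1 0 20-2 1 0 6 2 2 0 3 1 3 15 15 3 1 5 0 7 6 2 3 0 11 1 1 0 3"/><path data-order="1" d="M87 162l2 3 13 14 2 0 0 4"/><path data-order="1" d="M212 141l0-18-2-1 2-8"/><path data-order="1" d="M563 129l6 3 3 0 3-1 7-9 9-2"/><path data-order="1" d="M203 119l4 0 5-5"/><path data-order="2" d="M212 114l1-1 0-45 2-3 18-18 6-3 6-6 3-2 6 0 1 2"/><path data-order="1" d="M468 98l-6-12-1-8-5-4-6-2-12-7-7 0-2-2-12 0-4-4 0-3"/><path data-order="1" d="M363 87l8-7 4-2 11-7 3 0 1-2 3 0 2-1 6-2 12-10"/><path data-order="1" d="M233 86l6-26 4-6 0-1 12-12 0-3"/><path data-order="1" d="M302 60l0-21 1-1"/><path data-order="1" d="M39 57l-10 8-11 0-1-2"/><path data-order="2" d="M413 56l0-11-12-15 0-3-2-1 0-6-3-3"/><path data-order="1" d="M579 41l0-5 2-1 0-18"/><path data-order="2" d="M255 38l3 0 2-2 10 0 5-3 9 0 1-1 6 0 8 6 4 0"/><path data-order="2" d="M303 38l41 0 6-3 4 0 2-2 7 0 2-1 9-2 7-4 3 0 9-5 3-4"/>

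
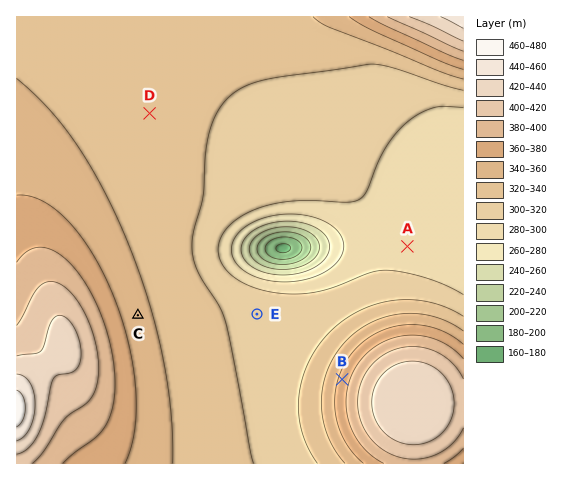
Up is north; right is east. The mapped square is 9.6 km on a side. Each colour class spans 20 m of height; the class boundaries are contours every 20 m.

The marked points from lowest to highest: A E D C B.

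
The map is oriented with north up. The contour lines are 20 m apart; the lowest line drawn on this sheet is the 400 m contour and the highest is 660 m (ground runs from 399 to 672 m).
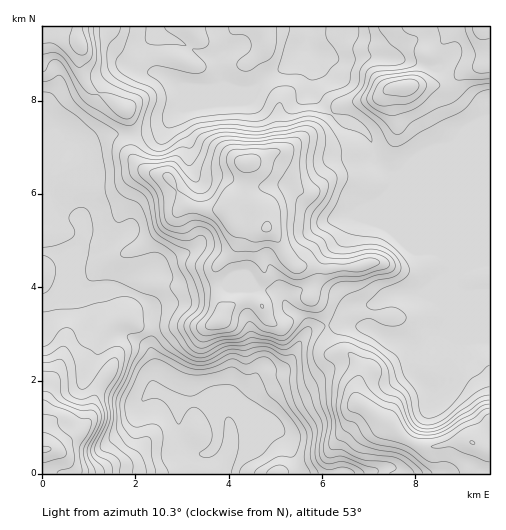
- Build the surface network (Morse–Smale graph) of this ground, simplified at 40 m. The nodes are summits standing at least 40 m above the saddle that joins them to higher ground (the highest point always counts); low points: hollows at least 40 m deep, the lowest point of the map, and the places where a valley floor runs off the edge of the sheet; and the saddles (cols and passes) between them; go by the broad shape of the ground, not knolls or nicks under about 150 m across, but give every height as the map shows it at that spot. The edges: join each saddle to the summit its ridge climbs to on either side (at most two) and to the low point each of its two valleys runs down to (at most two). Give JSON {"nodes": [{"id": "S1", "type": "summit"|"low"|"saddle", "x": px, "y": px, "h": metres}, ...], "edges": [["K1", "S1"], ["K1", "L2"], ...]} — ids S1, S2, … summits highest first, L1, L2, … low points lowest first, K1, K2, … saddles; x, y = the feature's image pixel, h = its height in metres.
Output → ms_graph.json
{"nodes": [
{"id": "S1", "type": "summit", "x": 247, "y": 163, "h": 672},
{"id": "S2", "type": "summit", "x": 45, "y": 450, "h": 662},
{"id": "S3", "type": "summit", "x": 472, "y": 443, "h": 660},
{"id": "S4", "type": "summit", "x": 407, "y": 86, "h": 615},
{"id": "S5", "type": "summit", "x": 80, "y": 43, "h": 614},
{"id": "S6", "type": "summit", "x": 480, "y": 28, "h": 610},
{"id": "L1", "type": "low", "x": 233, "y": 416, "h": 399},
{"id": "L2", "type": "low", "x": 310, "y": 28, "h": 444},
{"id": "K1", "type": "saddle", "x": 447, "y": 84, "h": 558},
{"id": "K2", "type": "saddle", "x": 327, "y": 325, "h": 540},
{"id": "K3", "type": "saddle", "x": 132, "y": 135, "h": 528},
{"id": "K4", "type": "saddle", "x": 387, "y": 170, "h": 502},
{"id": "K5", "type": "saddle", "x": 131, "y": 294, "h": 478}],
"edges": [["K1", "S4"], ["K1", "S6"], ["K1", "L2"], ["K2", "S1"], ["K2", "S3"], ["K2", "L1"], ["K2", "L2"], ["K3", "S1"], ["K3", "S5"], ["K3", "L1"], ["K3", "L2"], ["K4", "S1"], ["K4", "S4"], ["K4", "L2"], ["K5", "S1"], ["K5", "S2"], ["K5", "L1"]]}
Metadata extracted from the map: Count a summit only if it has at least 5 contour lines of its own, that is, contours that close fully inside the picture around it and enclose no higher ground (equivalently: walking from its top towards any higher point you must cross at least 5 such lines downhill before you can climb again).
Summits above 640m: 1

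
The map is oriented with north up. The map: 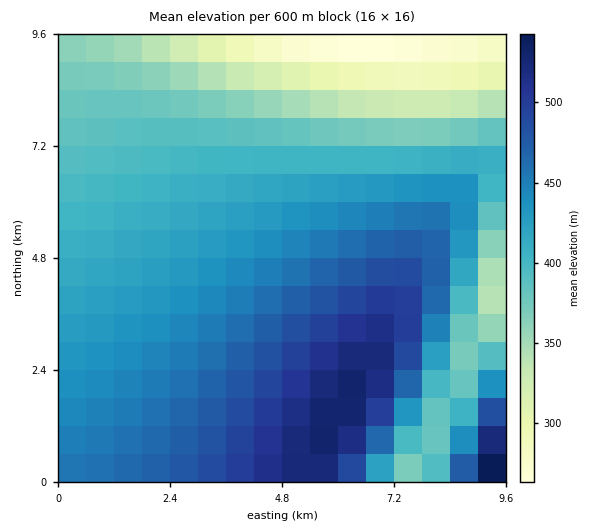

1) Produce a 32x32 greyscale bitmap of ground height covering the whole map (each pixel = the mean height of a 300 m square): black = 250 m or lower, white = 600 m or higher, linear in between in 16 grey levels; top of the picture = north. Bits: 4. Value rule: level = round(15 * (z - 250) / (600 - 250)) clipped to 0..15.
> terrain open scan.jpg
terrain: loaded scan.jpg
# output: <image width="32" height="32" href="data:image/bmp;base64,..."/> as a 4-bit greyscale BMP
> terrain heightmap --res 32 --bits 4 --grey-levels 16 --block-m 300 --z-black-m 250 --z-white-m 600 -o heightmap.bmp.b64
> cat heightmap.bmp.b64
<image width="32" height="32" href="data:image/bmp;base64,Qk12AgAAAAAAAHYAAAAoAAAAIAAAACAAAAABAAQAAAAAAAACAAATCwAAEwsAABAAAAAAAAAAAAAAABEREQAiIiIAMzMzAERERABVVVUAZmZmAHd3dwCIiIgAmZmZAKqqqgC7u7sAzMzMAN3d3QDu7u4A////AJmZmZqqqru7zMu5hlVnm82ZmZmZqqq7u8zMupdlV4rNmZmZmaqqq7vMzMuoZVaJvYmZmZmaqqu7vMzLqXZWeayImZmZmaqqu7zMzLqHZWiriIiZmZmaqru7zMy6l2VnmoiIiZmZmqqru8zMy6h2VomIiIiZmZmqqru8zMupdlZ4iIiIiZmZmqq7u8zLuoZVZ4iIiIiZmZmqq7u8zLqXZVaIiIiIiZmZqqq7u7u6l2VVeIiIiIiJmZqqq7u7uphlRHd4iIiIiJmZqqqru7uodUR3d4iIiIiJmZmqqru6qXZDd3d3iIiIiJmZmqqqqqmGU3d3d3eIiIiJmZmaqqqph1R3d3d3eIiIiImZmZqqqYdUd3d3d3d4iIiIiZmZmZmHZHd3d3d3d4iIiIiJmZmZmGVnd3d3d3d3iIiIiIiZmYh1Zmd3d3d3d3d4iIiIiIiIdmZmZ3d3d3d3d3d3eIiIiHZmZmZmd3d3d3d3d3d3d3d3ZmZmZmZmZmZmZmZmZmZ3d2ZmZmZmZmZmZmZmZmZmZmZmZmZmZmZmZVVVVVVVVVVVZmZmZmZVVVVVRERERERERFVVVVVVVVREREMzMzMzMzRVVVVVVUREQzMzIiIiIiIzVVVVVERDMzIiIiEREREiIlVVVERDMyIiERERERERERJVVERDMyIhERAAAAARERER"/>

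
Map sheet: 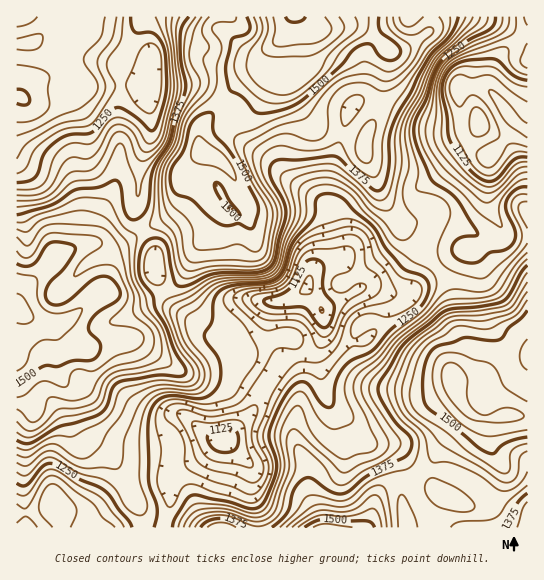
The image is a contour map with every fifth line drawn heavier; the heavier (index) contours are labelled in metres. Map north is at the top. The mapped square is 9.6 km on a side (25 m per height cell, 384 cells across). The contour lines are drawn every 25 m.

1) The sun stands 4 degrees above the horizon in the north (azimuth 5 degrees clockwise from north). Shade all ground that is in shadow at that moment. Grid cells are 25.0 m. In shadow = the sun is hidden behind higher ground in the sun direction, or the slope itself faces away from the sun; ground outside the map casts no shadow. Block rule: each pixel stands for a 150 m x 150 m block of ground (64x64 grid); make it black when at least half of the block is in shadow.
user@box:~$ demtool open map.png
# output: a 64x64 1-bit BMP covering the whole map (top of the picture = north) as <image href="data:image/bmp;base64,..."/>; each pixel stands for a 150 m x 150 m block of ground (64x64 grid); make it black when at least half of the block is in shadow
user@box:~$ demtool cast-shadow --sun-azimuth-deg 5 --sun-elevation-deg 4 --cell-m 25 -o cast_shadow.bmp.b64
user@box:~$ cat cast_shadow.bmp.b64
<image width="64" height="64" href="data:image/bmp;base64,Qk0+AgAAAAAAAD4AAAAoAAAAQAAAAEAAAAABAAEAAAAAAAACAAATCwAAEwsAAAIAAAAAAAAA////AAAAAAD//gAAAAAD////AAAAAAP///4AAAAAAf///AAAAAAB///8cAAAAAP////4AAAAB/////gTAAAP//////+AAH///////8AA////////wAf///////+AD////////AAf///////8AB////////wAP/+Aj////gA//wCP///+AD/OAP////4APAwA/f///gAAAAD7///+AAAAAPv/8f8AAAAAB//j/4AAAAADz4f/wAAAAAACB//AAAAAAAAP/+QAAACAAA///4AAAAAwH///wAAAAHgf///gAAAAPD////gAAAAYP////+AAAAA/////4AAMAD/////wAAwAf/////AABgD/////8AABgP////+AAACA8/5//4AAAADwHH//gAAAAPgYf/8ABwAAeAB//gAHAAA4AH/+AAcAADgAf/4ABgAAOAB//gAAAAAcAP/+AAAAABhh//wAAAAAAOP/+AAAAAABw//4AAAAAAOH//D8AAAAAAf/wf/gAAAAD/+D//AAAAAP/4P/8gAAAA//w//mAAAAB//H//8AAAAP/+f//wAAAA//////AAAAH/////8AAAgf/////8BwPhwf////4PB+GAf////gQP4B/////+AA+AH////8gAHwAf/4P/wAAfDAf/gf/AAB8IAB8A/8AADgBgAAA/wAAAAHAAAAgA=="/>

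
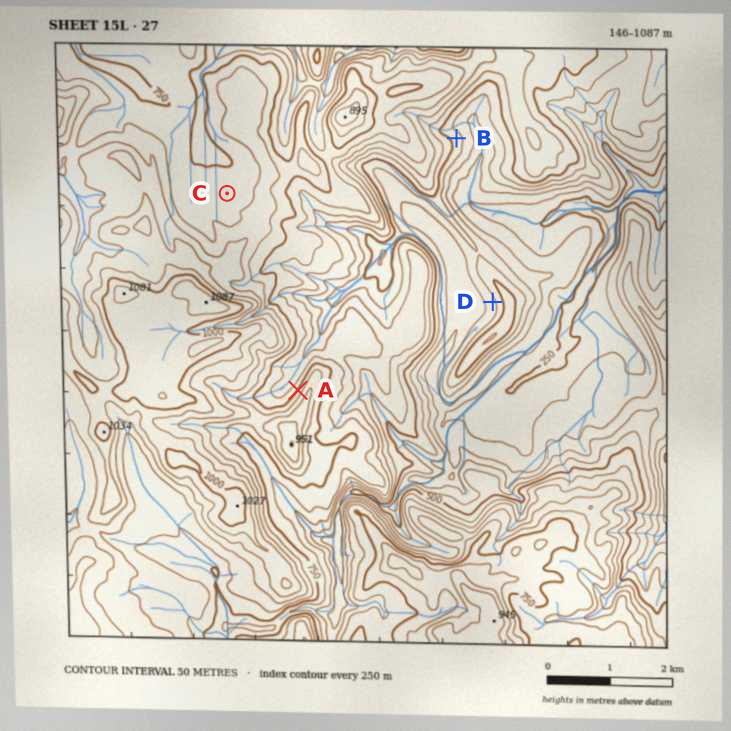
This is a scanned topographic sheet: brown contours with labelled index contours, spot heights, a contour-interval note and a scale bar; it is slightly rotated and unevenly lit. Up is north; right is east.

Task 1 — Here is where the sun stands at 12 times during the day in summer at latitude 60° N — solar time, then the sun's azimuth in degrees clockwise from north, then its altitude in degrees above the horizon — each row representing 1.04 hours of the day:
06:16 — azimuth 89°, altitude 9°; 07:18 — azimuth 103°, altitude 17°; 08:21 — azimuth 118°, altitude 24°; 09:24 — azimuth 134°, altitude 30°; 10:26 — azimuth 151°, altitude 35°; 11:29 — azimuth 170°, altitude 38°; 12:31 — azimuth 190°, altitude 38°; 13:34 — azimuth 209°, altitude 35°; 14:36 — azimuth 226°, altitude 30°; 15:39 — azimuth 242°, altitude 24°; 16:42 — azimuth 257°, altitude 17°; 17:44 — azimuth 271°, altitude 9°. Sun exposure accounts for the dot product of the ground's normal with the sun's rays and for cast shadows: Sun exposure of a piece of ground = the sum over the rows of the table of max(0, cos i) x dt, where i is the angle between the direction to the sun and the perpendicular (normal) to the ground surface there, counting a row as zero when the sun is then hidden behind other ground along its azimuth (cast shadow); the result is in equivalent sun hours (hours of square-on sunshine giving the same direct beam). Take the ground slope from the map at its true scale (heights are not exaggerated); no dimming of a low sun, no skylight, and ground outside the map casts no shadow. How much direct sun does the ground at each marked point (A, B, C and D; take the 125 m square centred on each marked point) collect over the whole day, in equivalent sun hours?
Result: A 3.5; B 4.5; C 5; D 5.4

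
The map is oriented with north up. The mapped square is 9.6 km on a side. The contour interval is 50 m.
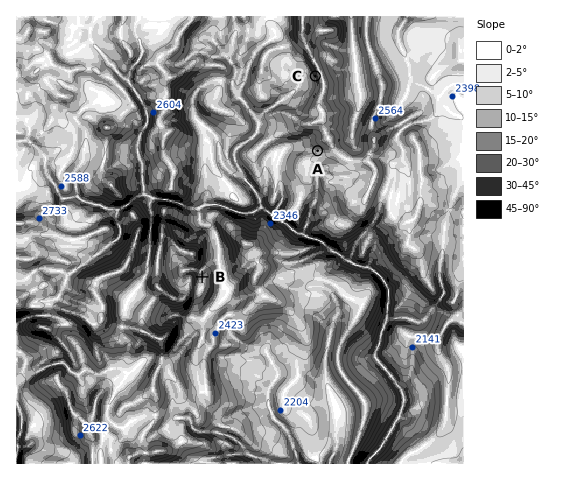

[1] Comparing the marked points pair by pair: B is lower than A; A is lower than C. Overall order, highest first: C A B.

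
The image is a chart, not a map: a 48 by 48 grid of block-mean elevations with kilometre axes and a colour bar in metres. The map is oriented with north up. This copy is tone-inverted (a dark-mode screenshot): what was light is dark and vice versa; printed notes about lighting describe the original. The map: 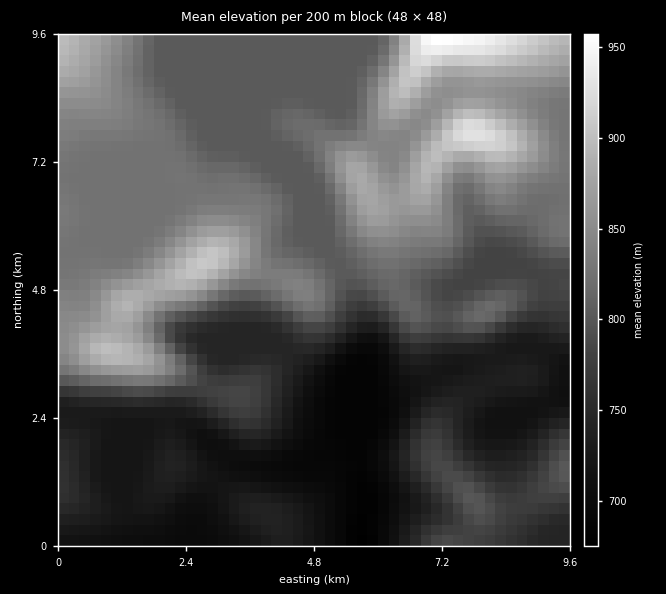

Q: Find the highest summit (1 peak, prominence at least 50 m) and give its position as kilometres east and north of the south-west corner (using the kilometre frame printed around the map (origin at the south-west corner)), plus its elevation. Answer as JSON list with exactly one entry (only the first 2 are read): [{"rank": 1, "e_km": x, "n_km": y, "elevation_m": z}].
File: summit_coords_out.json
[{"rank": 1, "e_km": 7.76, "n_km": 7.74, "elevation_m": 931}]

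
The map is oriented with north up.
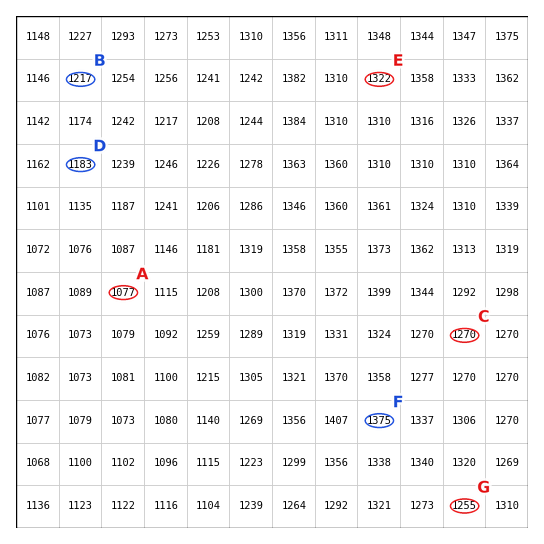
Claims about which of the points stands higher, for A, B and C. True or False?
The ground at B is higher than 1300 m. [False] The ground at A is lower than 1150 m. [True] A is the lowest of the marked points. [True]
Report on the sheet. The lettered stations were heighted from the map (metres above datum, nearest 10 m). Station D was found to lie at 1180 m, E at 1320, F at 1380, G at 1260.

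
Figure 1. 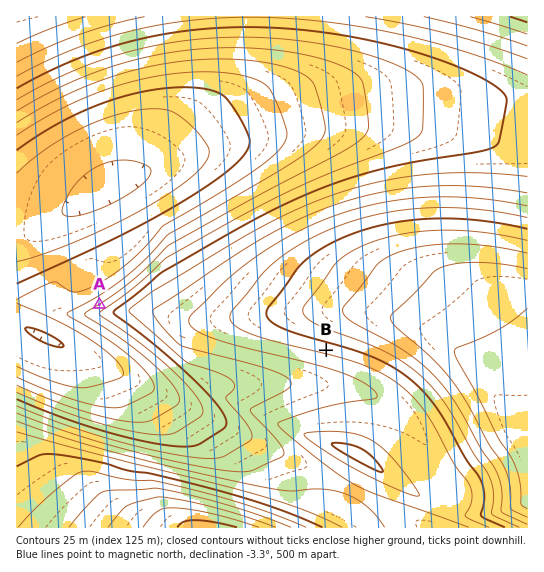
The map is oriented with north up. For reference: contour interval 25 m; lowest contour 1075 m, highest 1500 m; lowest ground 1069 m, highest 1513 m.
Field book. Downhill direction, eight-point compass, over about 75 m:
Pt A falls NW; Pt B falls S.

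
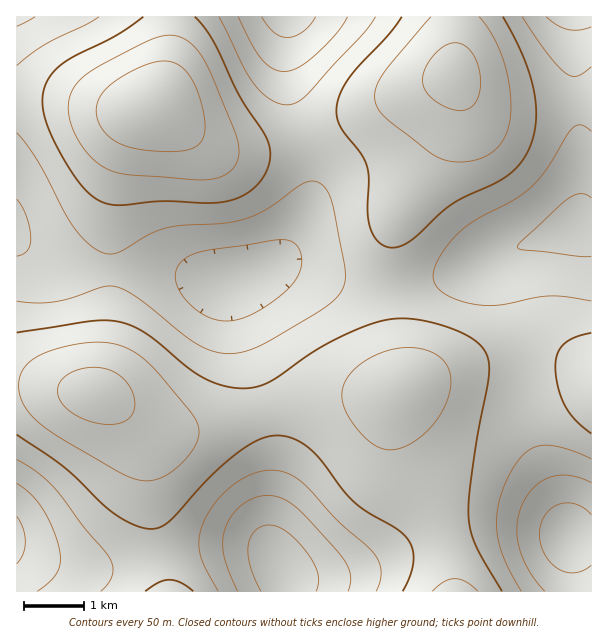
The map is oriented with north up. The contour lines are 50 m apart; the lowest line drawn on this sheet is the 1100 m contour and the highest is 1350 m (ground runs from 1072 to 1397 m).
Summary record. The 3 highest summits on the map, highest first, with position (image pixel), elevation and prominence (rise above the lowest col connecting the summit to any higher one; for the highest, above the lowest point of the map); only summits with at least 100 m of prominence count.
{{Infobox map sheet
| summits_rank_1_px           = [155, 105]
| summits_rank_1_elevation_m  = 1397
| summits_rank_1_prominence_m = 325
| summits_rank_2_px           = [95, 393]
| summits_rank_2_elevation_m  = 1370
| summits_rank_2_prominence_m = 148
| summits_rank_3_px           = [453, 75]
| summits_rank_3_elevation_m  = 1367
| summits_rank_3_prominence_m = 142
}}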